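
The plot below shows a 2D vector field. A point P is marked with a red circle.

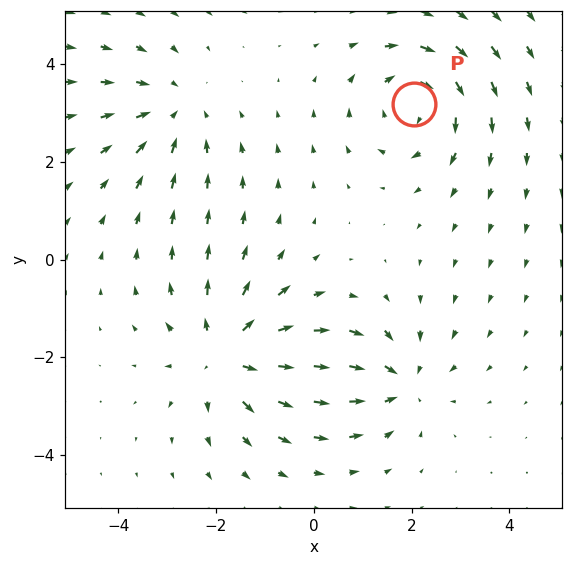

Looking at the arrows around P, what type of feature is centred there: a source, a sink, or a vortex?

vortex

At P (2.1, 3.2) the arrows circulate clockwise. Divergence ≈0, curl about -4 — near-zero divergence with nonzero curl is a vortex.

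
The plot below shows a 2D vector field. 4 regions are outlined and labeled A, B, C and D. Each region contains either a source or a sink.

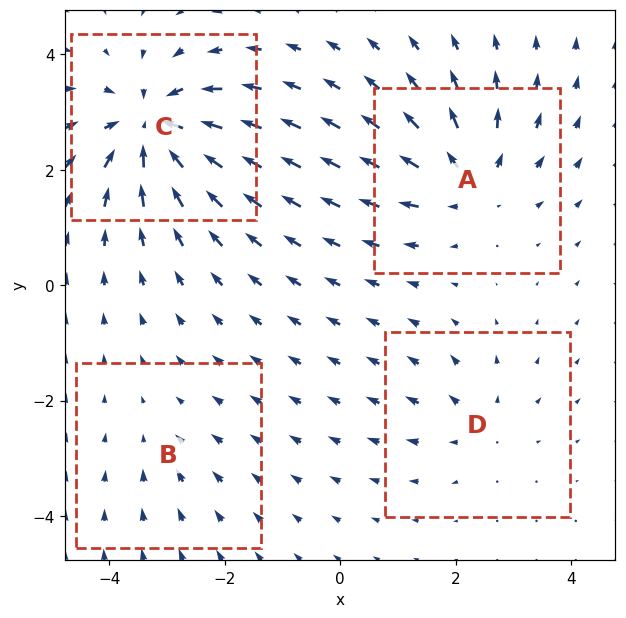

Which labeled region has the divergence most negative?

Divergence at each region's feature centre — A: about +6, B: about -2, C: about -8, D: about +3. Region C is most negative.

C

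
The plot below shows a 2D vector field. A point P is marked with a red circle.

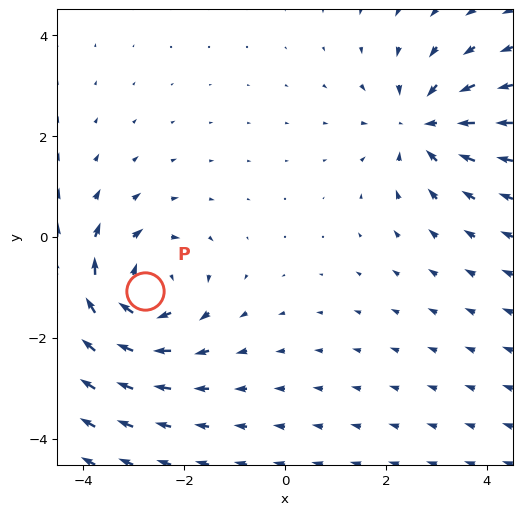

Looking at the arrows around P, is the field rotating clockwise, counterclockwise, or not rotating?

Near P at (-2.8, -1.1) the arrows circulate clockwise. The curl (z-component) there is about -4; negative curl means clockwise rotation.

clockwise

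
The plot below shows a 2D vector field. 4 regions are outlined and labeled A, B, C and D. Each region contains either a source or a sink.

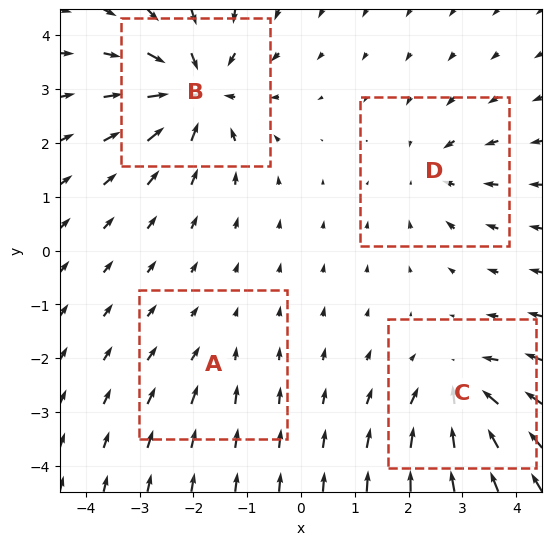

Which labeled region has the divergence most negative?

B

Divergence at each region's feature centre — A: about -2, B: about -7, C: about -6, D: about -4. Region B is most negative.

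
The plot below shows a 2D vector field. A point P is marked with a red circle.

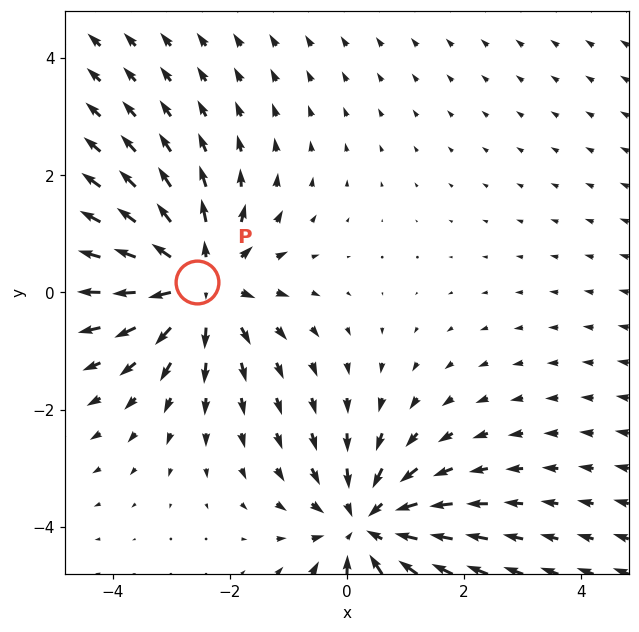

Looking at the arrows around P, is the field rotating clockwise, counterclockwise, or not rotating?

not rotating

Near P at (-2.6, 0.2) the arrows show no circulation. The curl there is ≈0.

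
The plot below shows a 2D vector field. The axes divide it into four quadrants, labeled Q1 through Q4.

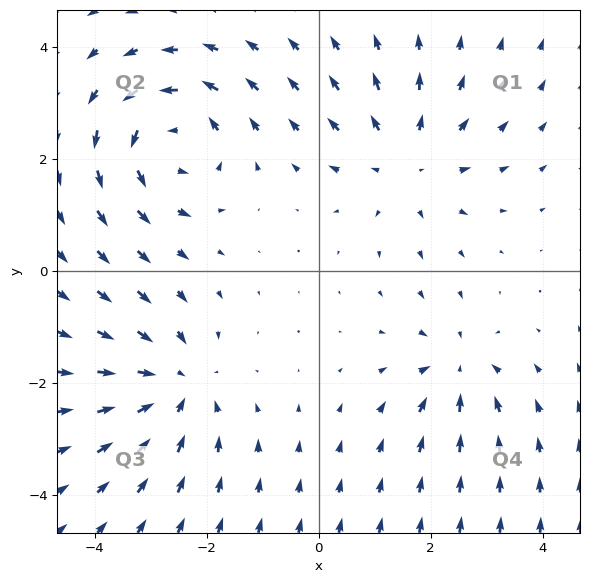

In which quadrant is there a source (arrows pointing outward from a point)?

Q1

The source sits at approximately (1.6, 2.0), which lies in quadrant Q1. The divergence there is about +4, positive as expected for a source.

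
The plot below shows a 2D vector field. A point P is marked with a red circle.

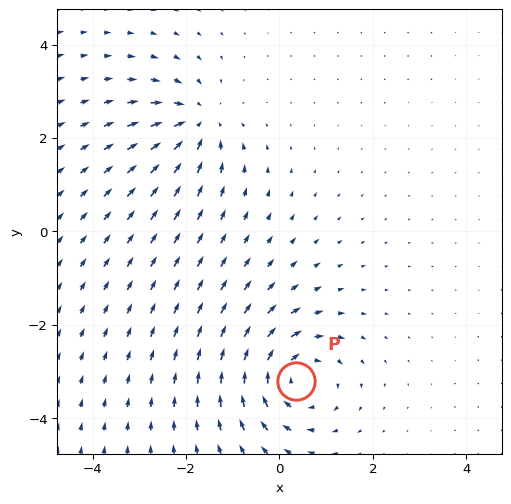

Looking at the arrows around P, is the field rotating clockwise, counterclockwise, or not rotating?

clockwise

Near P at (0.4, -3.2) the arrows circulate clockwise. The curl (z-component) there is about -5; negative curl means clockwise rotation.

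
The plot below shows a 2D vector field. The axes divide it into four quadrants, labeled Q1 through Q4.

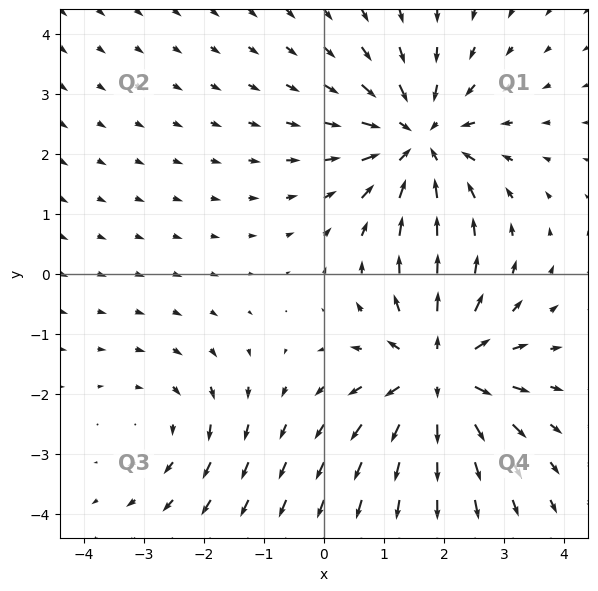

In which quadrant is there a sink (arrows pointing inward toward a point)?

Q1

The sink sits at approximately (1.6, 2.2), which lies in quadrant Q1. The divergence there is about -5, negative as expected for a sink.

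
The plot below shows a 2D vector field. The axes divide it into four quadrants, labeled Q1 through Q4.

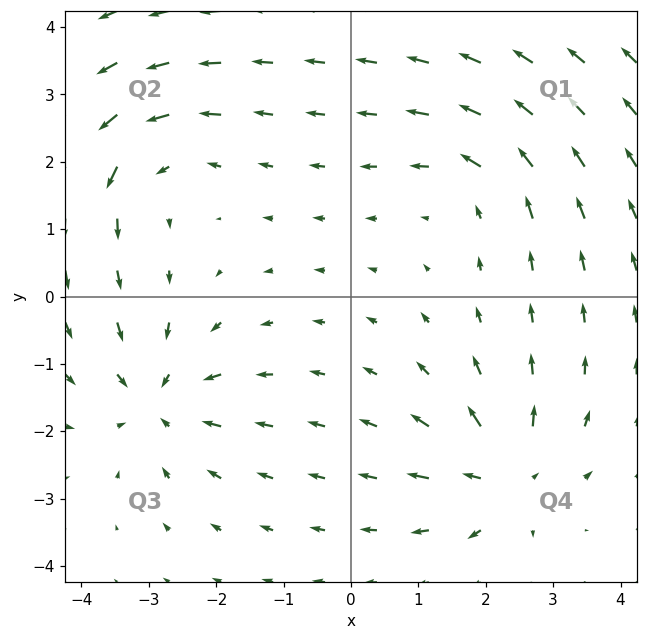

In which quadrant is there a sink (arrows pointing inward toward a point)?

Q3

The sink sits at approximately (-2.9, -1.5), which lies in quadrant Q3. The divergence there is about -5, negative as expected for a sink.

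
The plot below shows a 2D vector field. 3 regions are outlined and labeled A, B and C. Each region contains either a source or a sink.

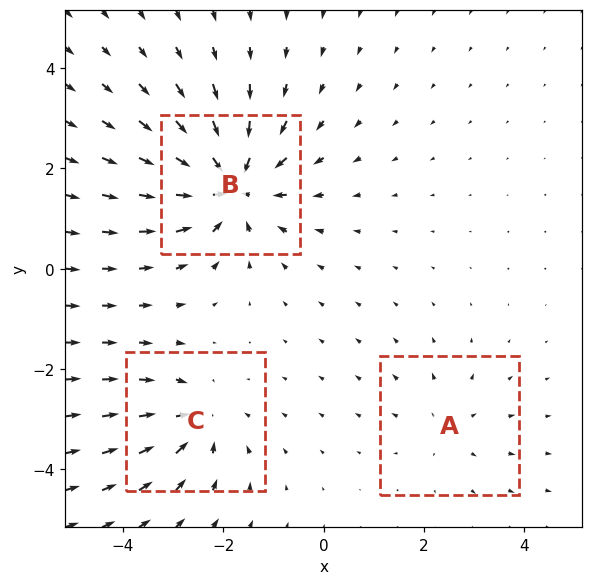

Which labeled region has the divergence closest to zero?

Divergence at each region's feature centre — A: about +2, B: about -6, C: about -3. Region A is closest to zero.

A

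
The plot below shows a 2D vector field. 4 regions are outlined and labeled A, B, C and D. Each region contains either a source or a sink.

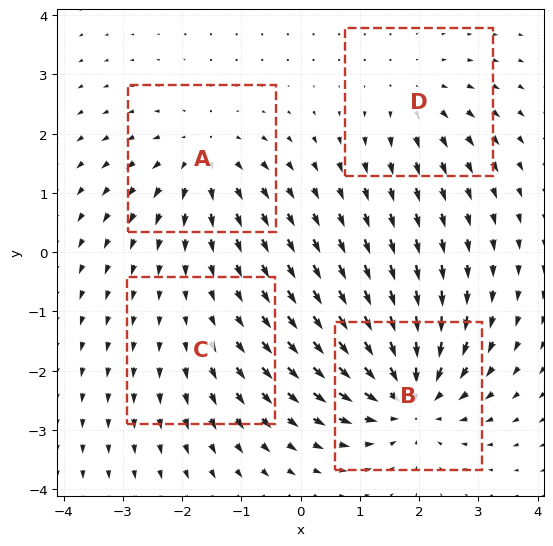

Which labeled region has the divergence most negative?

B

Divergence at each region's feature centre — A: about +5, B: about -7, C: about +2, D: about +4. Region B is most negative.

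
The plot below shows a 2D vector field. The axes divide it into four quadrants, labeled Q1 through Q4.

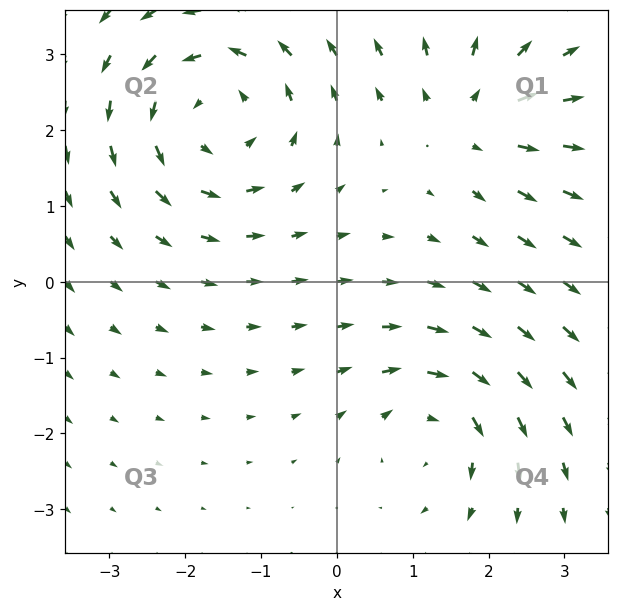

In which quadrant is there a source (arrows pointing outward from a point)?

Q1

The source sits at approximately (1.8, 2.2), which lies in quadrant Q1. The divergence there is about +3, positive as expected for a source.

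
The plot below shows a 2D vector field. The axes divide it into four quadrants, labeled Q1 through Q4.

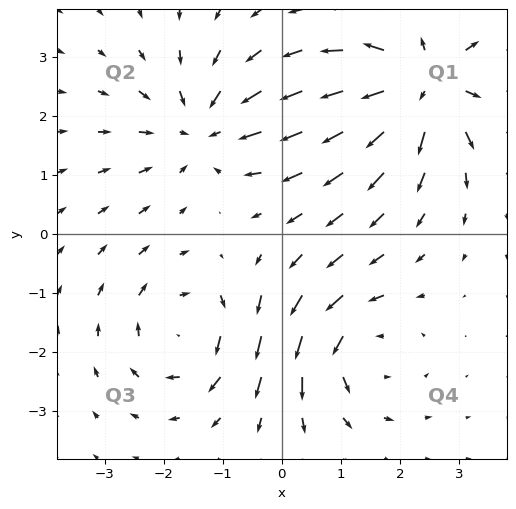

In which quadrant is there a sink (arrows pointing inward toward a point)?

Q2

The sink sits at approximately (-1.3, 1.8), which lies in quadrant Q2. The divergence there is about -4, negative as expected for a sink.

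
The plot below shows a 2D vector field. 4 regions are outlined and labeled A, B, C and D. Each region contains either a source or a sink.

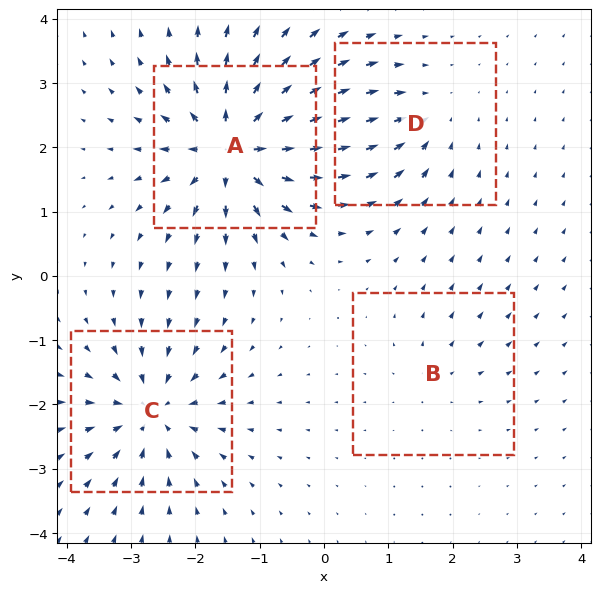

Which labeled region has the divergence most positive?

Divergence at each region's feature centre — A: about +9, B: about +2, C: about -6, D: about -4. Region A is most positive.

A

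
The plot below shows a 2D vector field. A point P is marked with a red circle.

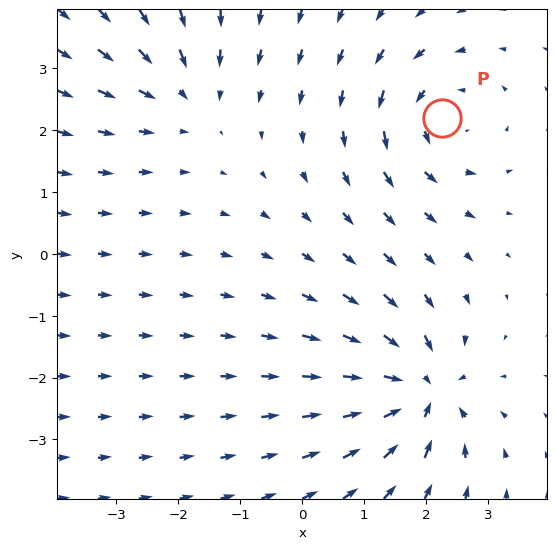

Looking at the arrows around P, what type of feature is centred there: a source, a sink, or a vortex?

vortex

At P (2.3, 2.2) the arrows circulate counterclockwise. Divergence ≈0, curl about +4 — near-zero divergence with nonzero curl is a vortex.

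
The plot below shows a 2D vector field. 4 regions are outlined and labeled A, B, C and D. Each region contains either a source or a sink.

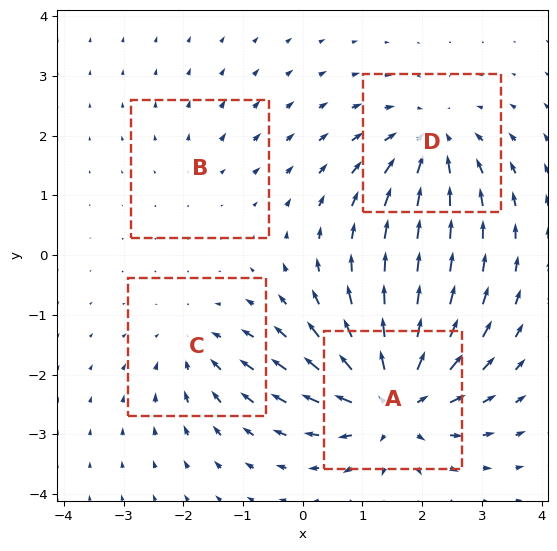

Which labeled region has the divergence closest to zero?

Divergence at each region's feature centre — A: about +8, B: about +2, C: about -4, D: about -5. Region B is closest to zero.

B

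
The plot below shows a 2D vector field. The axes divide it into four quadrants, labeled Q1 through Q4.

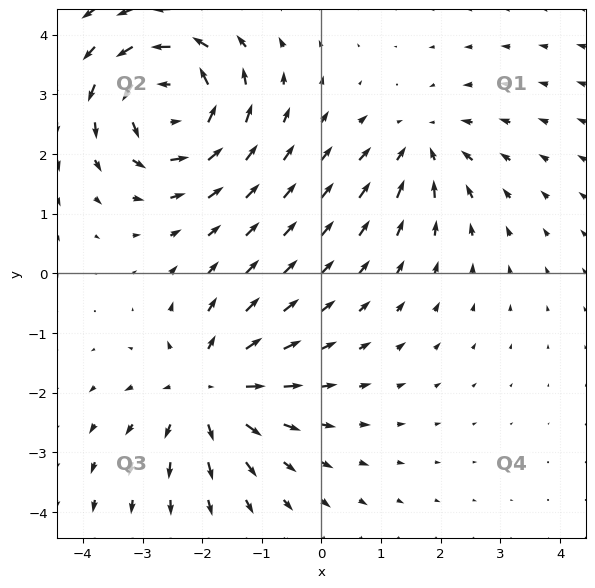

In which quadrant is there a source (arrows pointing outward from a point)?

Q3

The source sits at approximately (-1.9, -1.9), which lies in quadrant Q3. The divergence there is about +4, positive as expected for a source.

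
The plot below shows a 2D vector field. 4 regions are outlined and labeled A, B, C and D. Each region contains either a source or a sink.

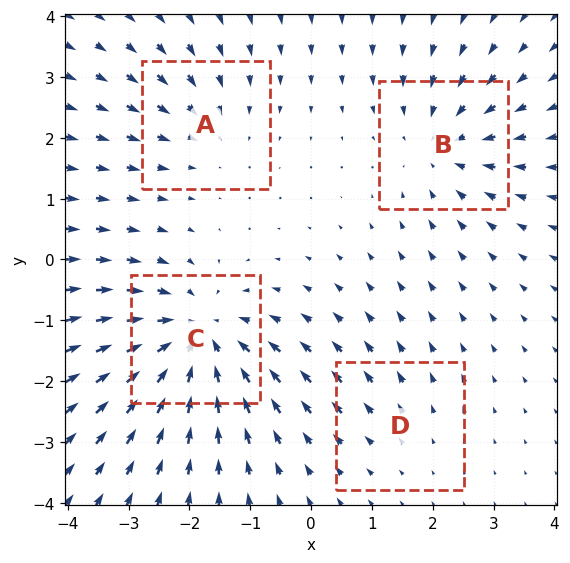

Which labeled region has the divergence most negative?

C

Divergence at each region's feature centre — A: about -3, B: about -4, C: about -7, D: about +2. Region C is most negative.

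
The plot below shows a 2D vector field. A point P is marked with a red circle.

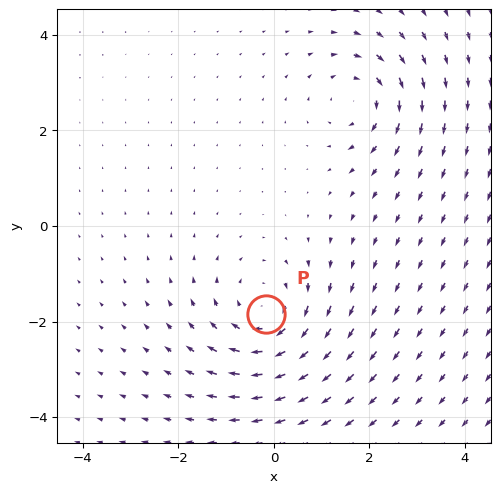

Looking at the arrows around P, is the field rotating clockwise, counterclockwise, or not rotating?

clockwise

Near P at (-0.2, -1.8) the arrows circulate clockwise. The curl (z-component) there is about -4; negative curl means clockwise rotation.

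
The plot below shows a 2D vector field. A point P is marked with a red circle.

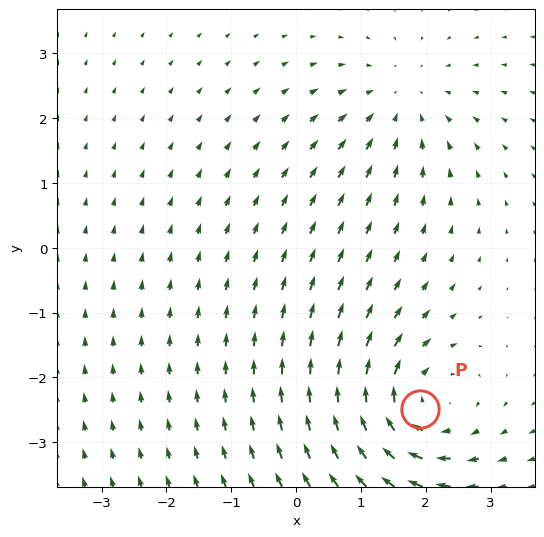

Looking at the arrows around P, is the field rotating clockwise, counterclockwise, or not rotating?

clockwise

Near P at (1.9, -2.5) the arrows circulate clockwise. The curl (z-component) there is about -4; negative curl means clockwise rotation.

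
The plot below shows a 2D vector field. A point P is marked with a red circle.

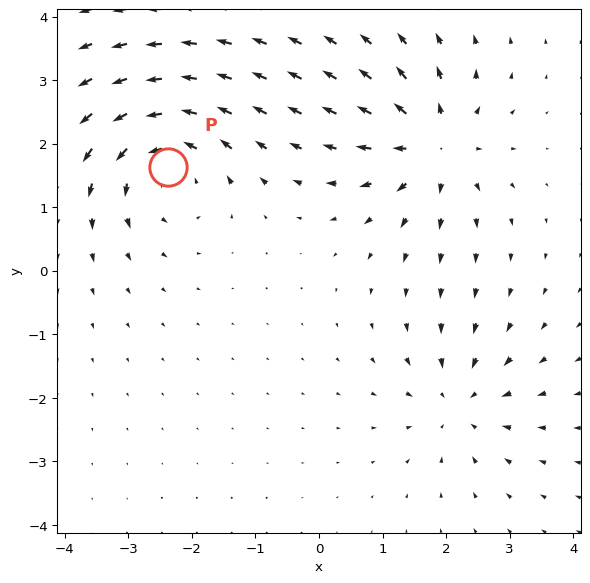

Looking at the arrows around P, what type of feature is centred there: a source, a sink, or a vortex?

At P (-2.4, 1.6) the arrows circulate counterclockwise. Divergence ≈0, curl about +5 — near-zero divergence with nonzero curl is a vortex.

vortex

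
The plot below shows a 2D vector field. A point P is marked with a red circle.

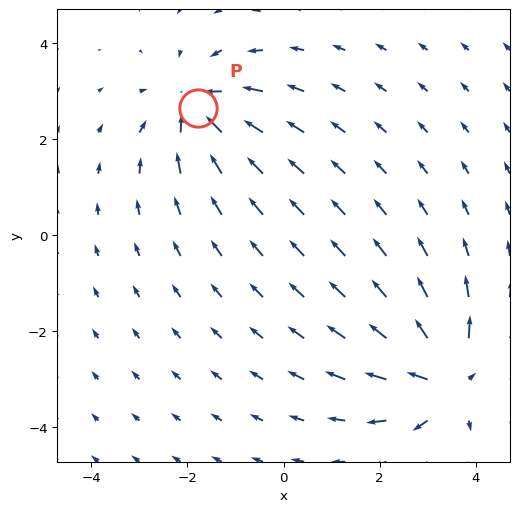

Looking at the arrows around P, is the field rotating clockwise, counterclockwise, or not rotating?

not rotating

Near P at (-1.8, 2.7) the arrows show no circulation. The curl there is ≈0.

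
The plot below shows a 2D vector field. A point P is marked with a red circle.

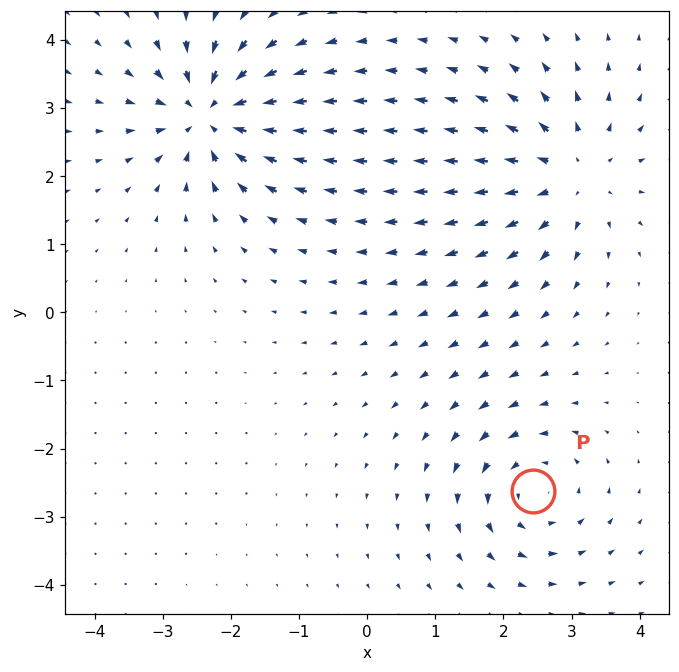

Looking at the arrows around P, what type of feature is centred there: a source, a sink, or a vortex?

vortex

At P (2.4, -2.6) the arrows circulate counterclockwise. Divergence ≈0, curl about +5 — near-zero divergence with nonzero curl is a vortex.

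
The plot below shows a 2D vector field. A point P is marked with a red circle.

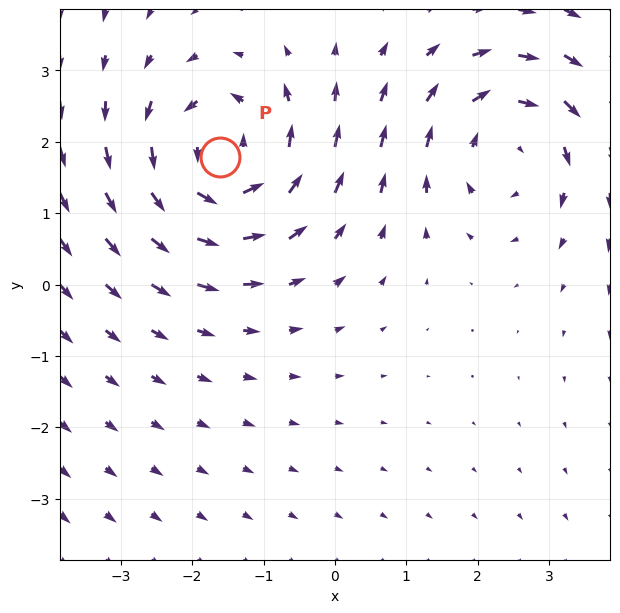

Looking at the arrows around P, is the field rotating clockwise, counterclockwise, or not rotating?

counterclockwise

Near P at (-1.6, 1.8) the arrows circulate counterclockwise. The curl (z-component) there is about +5; positive curl means counterclockwise rotation.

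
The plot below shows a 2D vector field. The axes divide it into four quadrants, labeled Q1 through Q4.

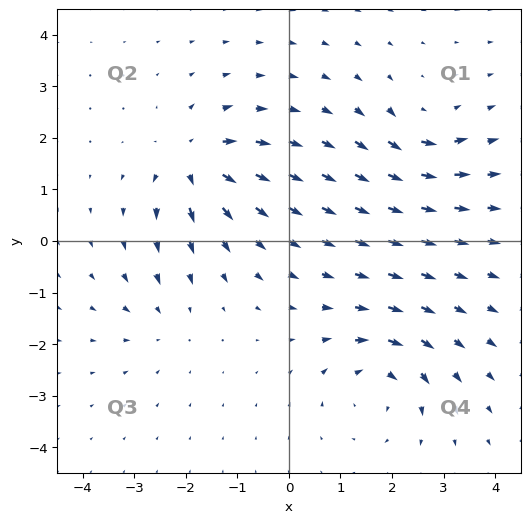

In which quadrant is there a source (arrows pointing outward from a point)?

Q2

The source sits at approximately (-1.8, 1.5), which lies in quadrant Q2. The divergence there is about +6, positive as expected for a source.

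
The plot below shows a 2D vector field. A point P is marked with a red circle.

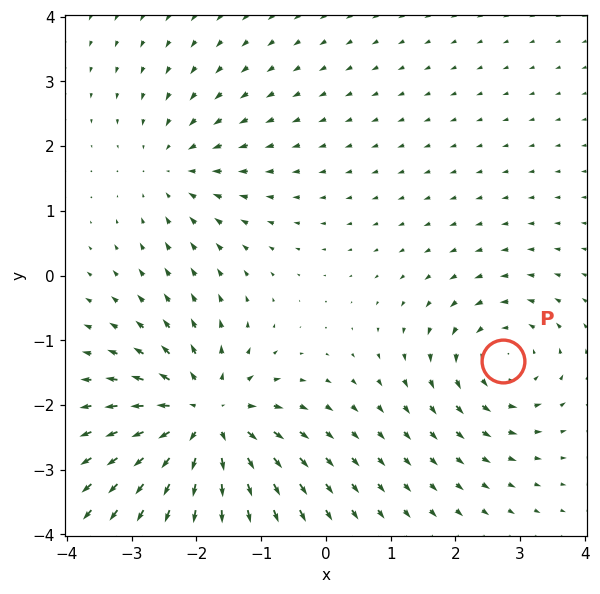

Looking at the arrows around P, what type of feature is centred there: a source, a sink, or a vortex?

At P (2.7, -1.3) the arrows circulate counterclockwise. Divergence ≈0, curl about +4 — near-zero divergence with nonzero curl is a vortex.

vortex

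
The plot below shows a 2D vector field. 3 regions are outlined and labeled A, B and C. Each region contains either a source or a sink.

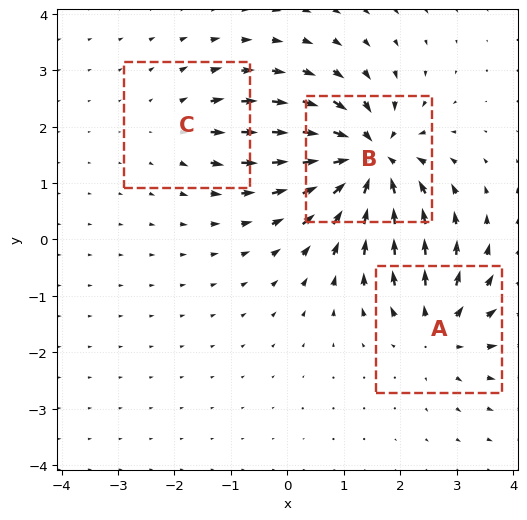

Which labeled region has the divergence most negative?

Divergence at each region's feature centre — A: about +4, B: about -6, C: about +2. Region B is most negative.

B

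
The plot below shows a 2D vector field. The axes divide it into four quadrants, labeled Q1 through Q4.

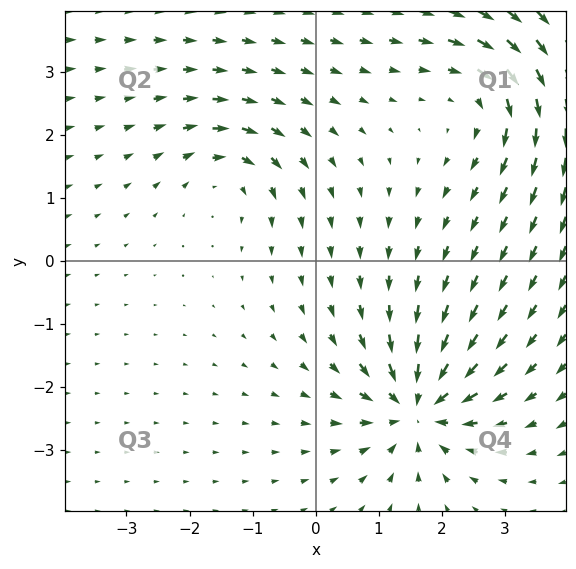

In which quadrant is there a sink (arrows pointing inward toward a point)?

The sink sits at approximately (1.6, -2.3), which lies in quadrant Q4. The divergence there is about -6, negative as expected for a sink.

Q4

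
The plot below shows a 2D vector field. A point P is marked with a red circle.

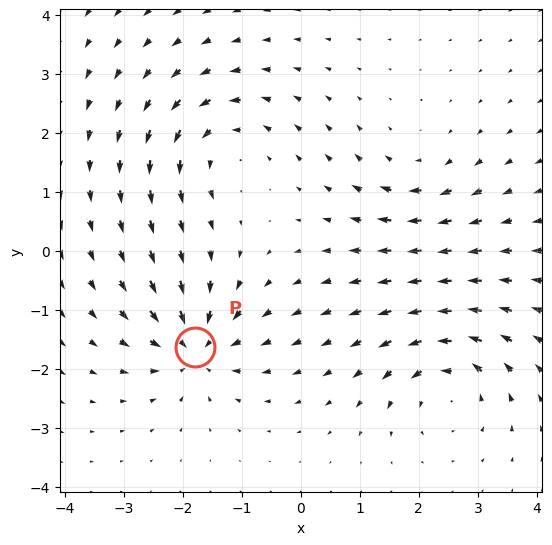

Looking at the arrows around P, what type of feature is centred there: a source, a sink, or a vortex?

At P (-1.8, -1.6) the arrows converge inward. Divergence about -7, curl ≈0 — negative divergence with near-zero curl is a sink.

sink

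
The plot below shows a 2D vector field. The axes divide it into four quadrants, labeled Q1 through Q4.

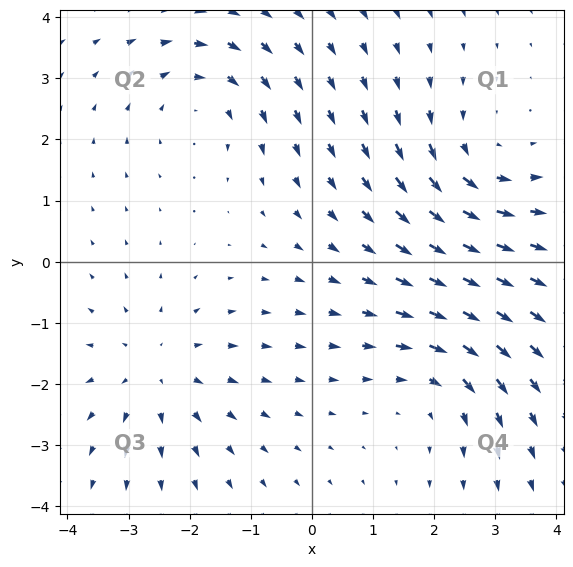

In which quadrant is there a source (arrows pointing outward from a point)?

The source sits at approximately (-2.6, -1.8), which lies in quadrant Q3. The divergence there is about +3, positive as expected for a source.

Q3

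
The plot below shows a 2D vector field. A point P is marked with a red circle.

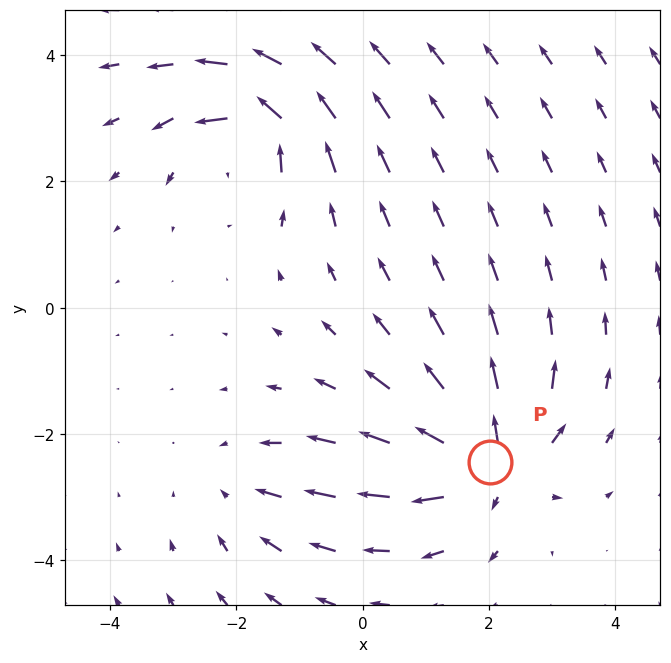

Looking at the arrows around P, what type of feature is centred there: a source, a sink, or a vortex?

source

At P (2.0, -2.4) the arrows spread outward. Divergence about +6, curl ≈0 — positive divergence with near-zero curl is a source.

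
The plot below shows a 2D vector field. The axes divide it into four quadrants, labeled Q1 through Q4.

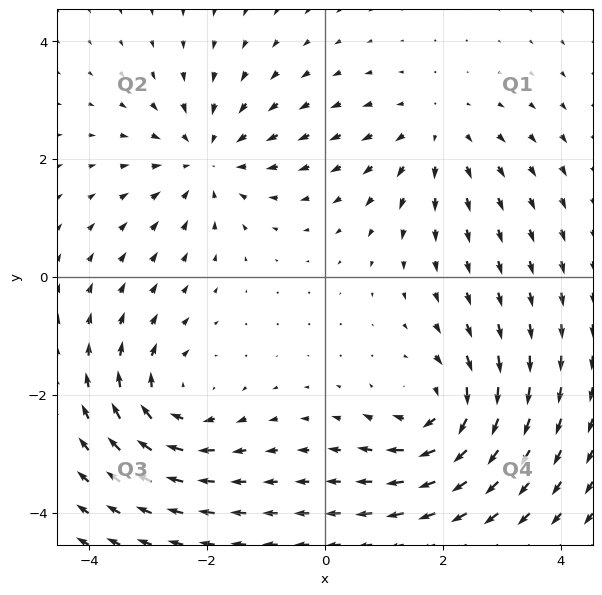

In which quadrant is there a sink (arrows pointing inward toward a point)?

The sink sits at approximately (-2.0, 2.0), which lies in quadrant Q2. The divergence there is about -3, negative as expected for a sink.

Q2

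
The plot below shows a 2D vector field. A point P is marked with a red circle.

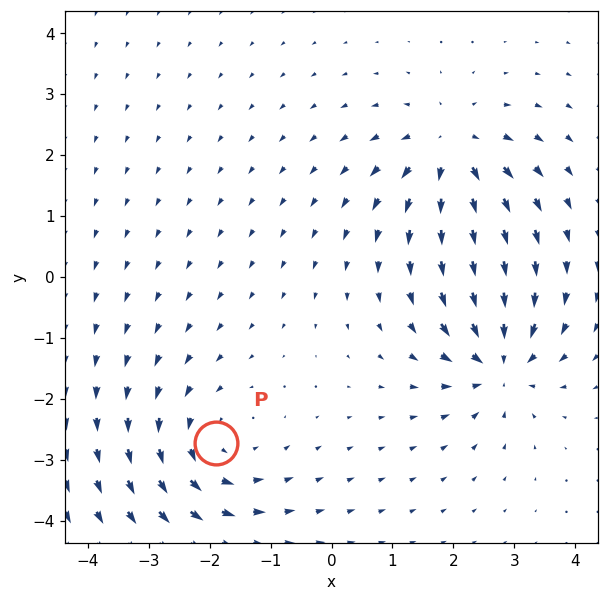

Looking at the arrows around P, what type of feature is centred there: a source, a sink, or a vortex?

vortex

At P (-1.9, -2.7) the arrows circulate counterclockwise. Divergence ≈0, curl about +3 — near-zero divergence with nonzero curl is a vortex.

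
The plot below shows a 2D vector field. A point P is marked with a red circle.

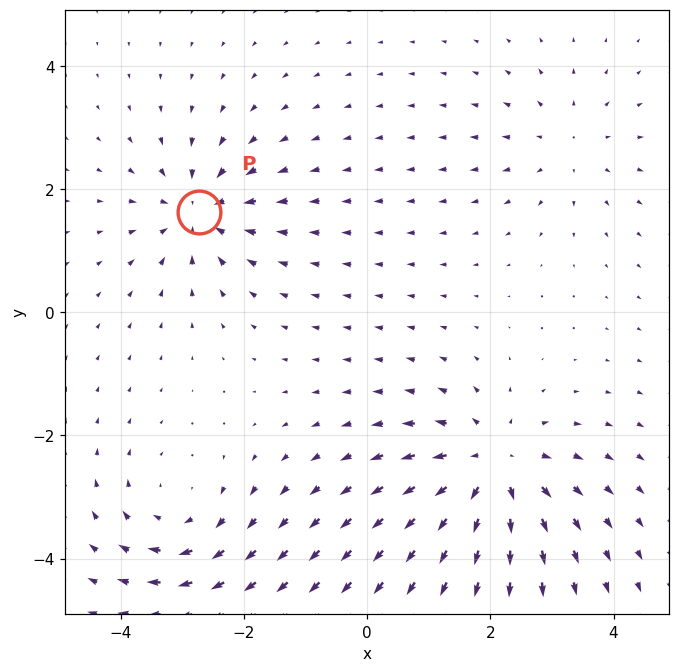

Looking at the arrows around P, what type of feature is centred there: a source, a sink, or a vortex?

At P (-2.7, 1.6) the arrows converge inward. Divergence about -5, curl ≈0 — negative divergence with near-zero curl is a sink.

sink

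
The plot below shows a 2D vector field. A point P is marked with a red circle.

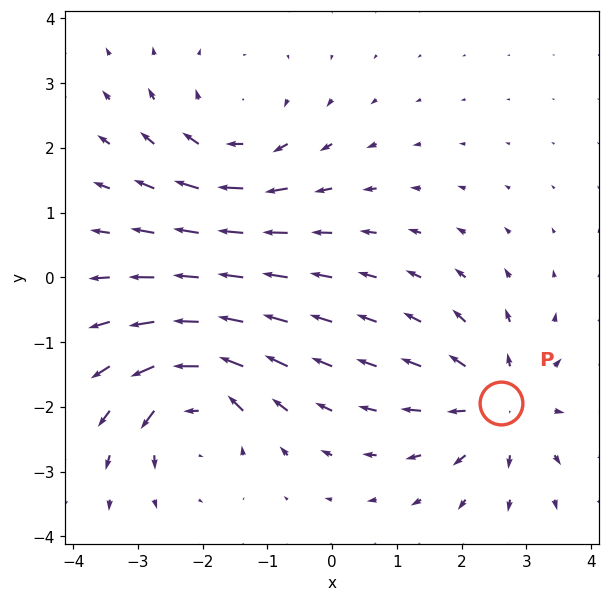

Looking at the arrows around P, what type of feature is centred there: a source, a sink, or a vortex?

source

At P (2.6, -1.9) the arrows spread outward. Divergence about +5, curl ≈0 — positive divergence with near-zero curl is a source.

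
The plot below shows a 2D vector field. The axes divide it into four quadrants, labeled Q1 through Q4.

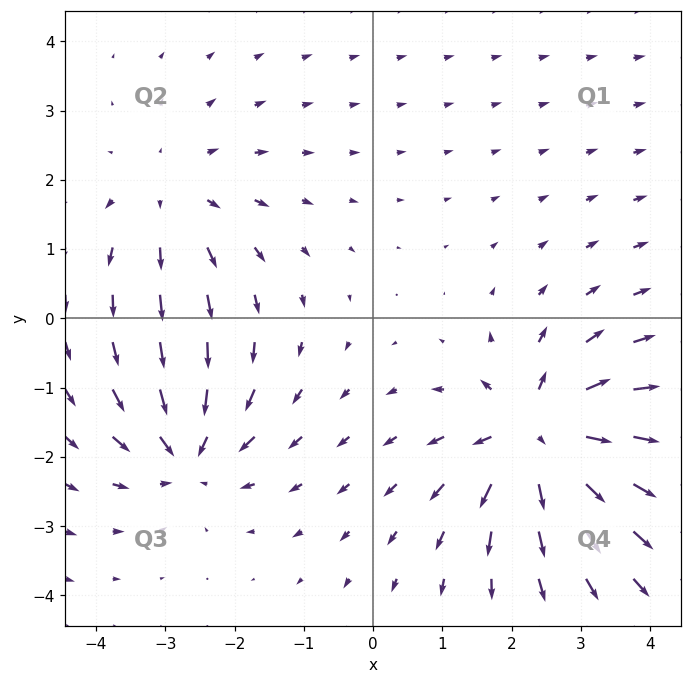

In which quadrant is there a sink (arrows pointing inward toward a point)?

Q3

The sink sits at approximately (-2.7, -1.9), which lies in quadrant Q3. The divergence there is about -5, negative as expected for a sink.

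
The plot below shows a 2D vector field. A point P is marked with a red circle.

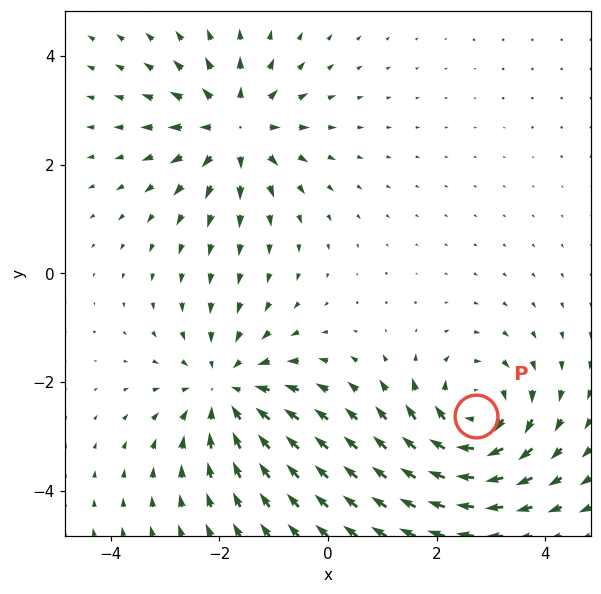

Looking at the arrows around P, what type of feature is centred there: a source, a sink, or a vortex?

At P (2.7, -2.6) the arrows circulate clockwise. Divergence ≈0, curl about -5 — near-zero divergence with nonzero curl is a vortex.

vortex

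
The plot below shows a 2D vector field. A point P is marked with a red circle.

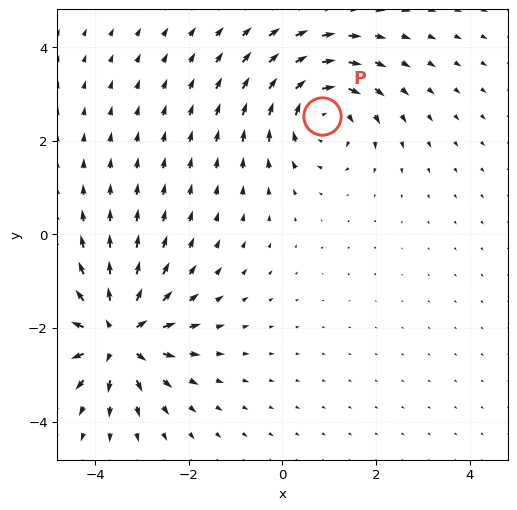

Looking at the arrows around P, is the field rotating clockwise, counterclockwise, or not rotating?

Near P at (0.8, 2.5) the arrows circulate clockwise. The curl (z-component) there is about -4; negative curl means clockwise rotation.

clockwise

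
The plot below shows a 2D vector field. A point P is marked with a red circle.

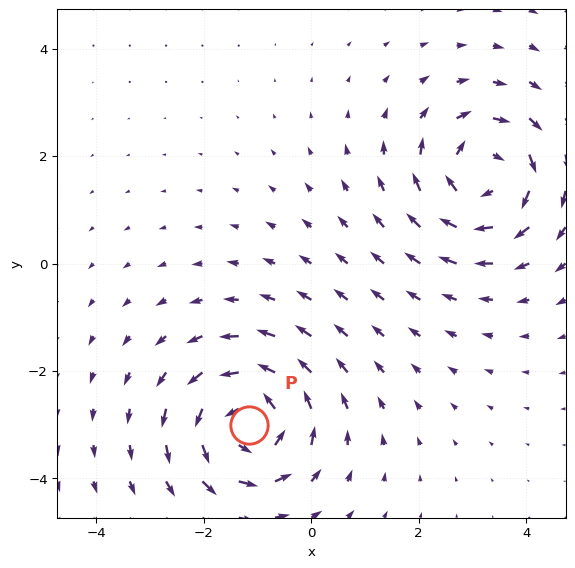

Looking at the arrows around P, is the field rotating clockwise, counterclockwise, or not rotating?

counterclockwise

Near P at (-1.2, -3.0) the arrows circulate counterclockwise. The curl (z-component) there is about +6; positive curl means counterclockwise rotation.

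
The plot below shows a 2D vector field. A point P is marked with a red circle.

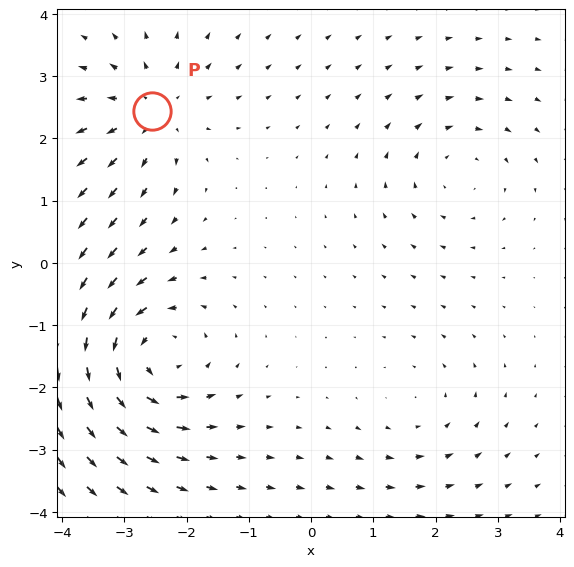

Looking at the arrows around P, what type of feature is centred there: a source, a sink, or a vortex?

At P (-2.6, 2.4) the arrows spread outward. Divergence about +4, curl ≈0 — positive divergence with near-zero curl is a source.

source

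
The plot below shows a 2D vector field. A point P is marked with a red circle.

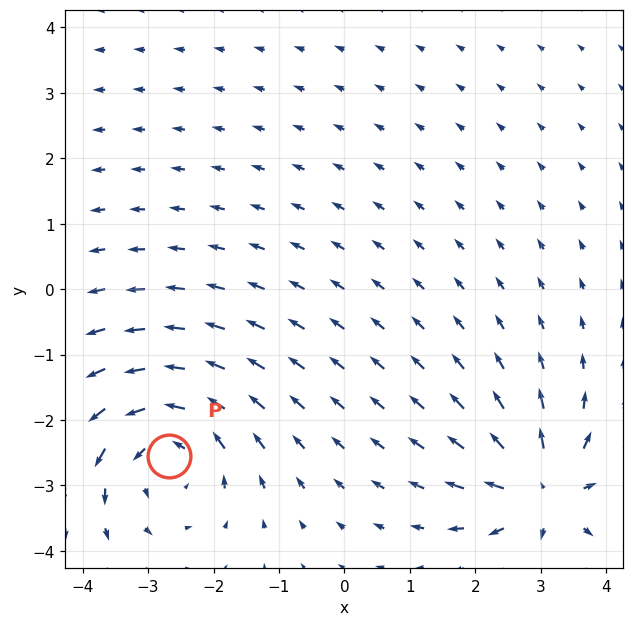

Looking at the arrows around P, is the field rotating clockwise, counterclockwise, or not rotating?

counterclockwise

Near P at (-2.7, -2.5) the arrows circulate counterclockwise. The curl (z-component) there is about +5; positive curl means counterclockwise rotation.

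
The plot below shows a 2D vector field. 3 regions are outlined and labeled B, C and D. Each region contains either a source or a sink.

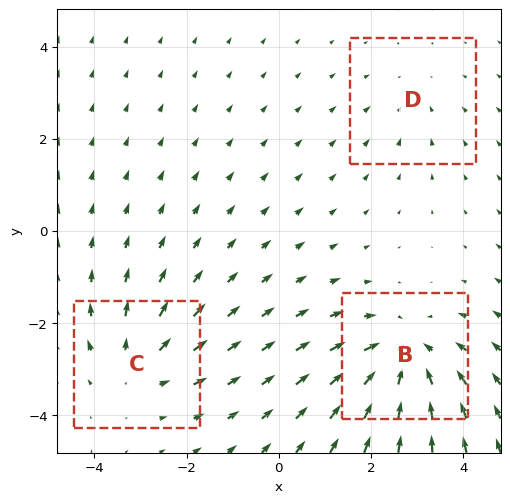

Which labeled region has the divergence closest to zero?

Divergence at each region's feature centre — B: about -4, C: about +3, D: about -2. Region D is closest to zero.

D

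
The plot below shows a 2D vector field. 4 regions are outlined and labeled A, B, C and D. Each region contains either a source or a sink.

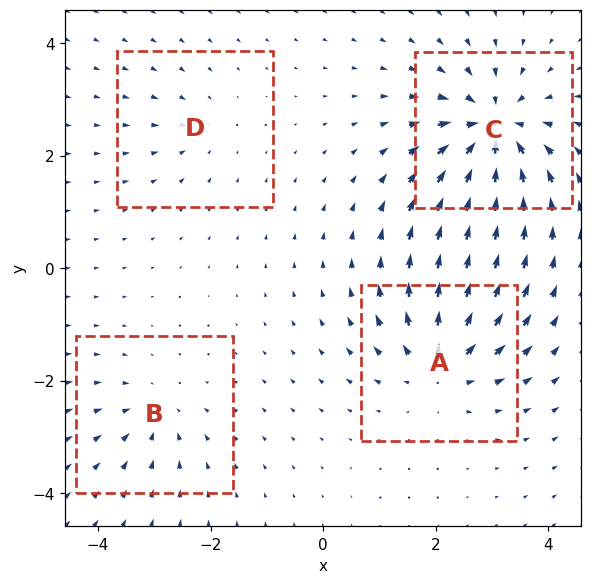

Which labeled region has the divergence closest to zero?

D

Divergence at each region's feature centre — A: about +6, B: about -4, C: about -8, D: about -3. Region D is closest to zero.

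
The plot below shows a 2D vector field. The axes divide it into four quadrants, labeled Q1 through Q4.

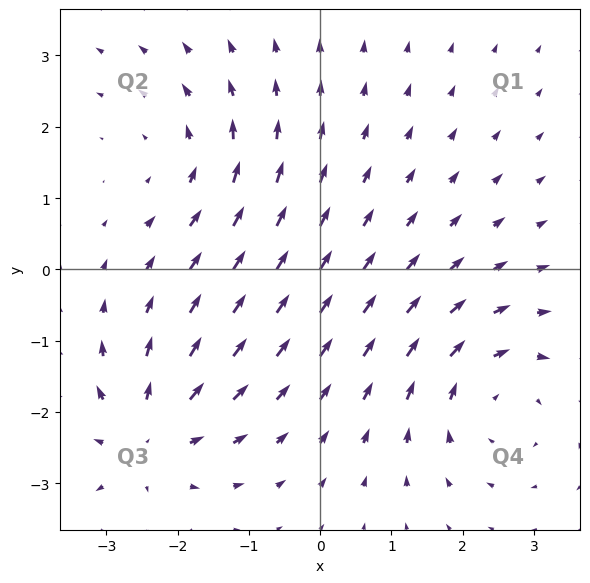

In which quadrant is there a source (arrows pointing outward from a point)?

Q3

The source sits at approximately (-2.5, -2.4), which lies in quadrant Q3. The divergence there is about +5, positive as expected for a source.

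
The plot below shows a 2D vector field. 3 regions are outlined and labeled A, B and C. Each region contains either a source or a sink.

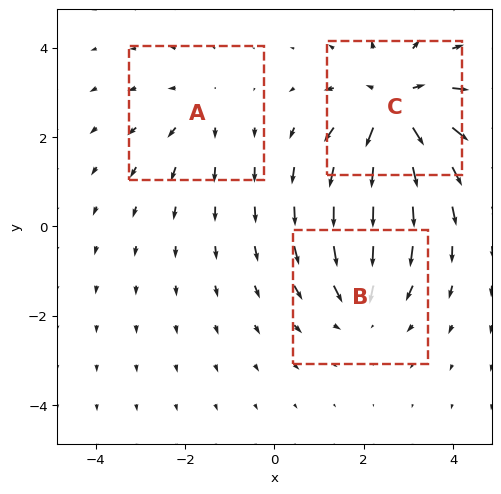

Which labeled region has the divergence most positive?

Divergence at each region's feature centre — A: about +2, B: about -3, C: about +5. Region C is most positive.

C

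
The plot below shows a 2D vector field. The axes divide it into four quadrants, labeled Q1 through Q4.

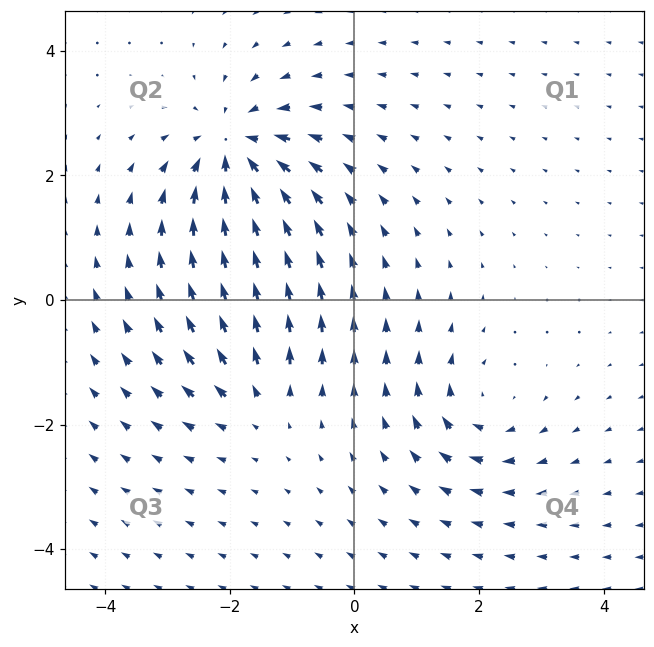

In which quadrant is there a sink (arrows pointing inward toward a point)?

The sink sits at approximately (-1.9, 2.4), which lies in quadrant Q2. The divergence there is about -6, negative as expected for a sink.

Q2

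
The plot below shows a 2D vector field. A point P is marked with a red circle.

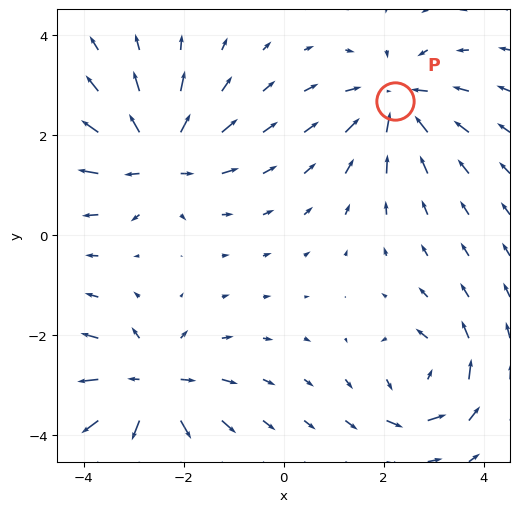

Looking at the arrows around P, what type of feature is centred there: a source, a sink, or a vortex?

At P (2.2, 2.7) the arrows converge inward. Divergence about -5, curl ≈0 — negative divergence with near-zero curl is a sink.

sink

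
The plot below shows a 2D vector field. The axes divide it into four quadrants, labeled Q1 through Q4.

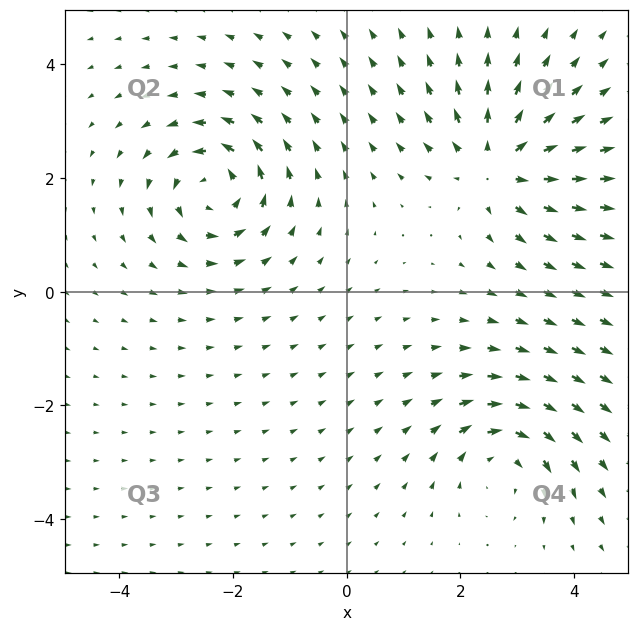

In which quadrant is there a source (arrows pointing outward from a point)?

Q1

The source sits at approximately (2.7, 2.2), which lies in quadrant Q1. The divergence there is about +4, positive as expected for a source.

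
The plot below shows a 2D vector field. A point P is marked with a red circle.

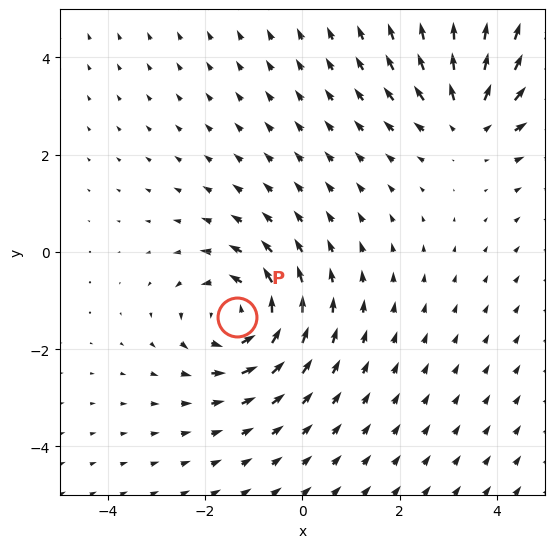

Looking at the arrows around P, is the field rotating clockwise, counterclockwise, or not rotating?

counterclockwise

Near P at (-1.3, -1.3) the arrows circulate counterclockwise. The curl (z-component) there is about +4; positive curl means counterclockwise rotation.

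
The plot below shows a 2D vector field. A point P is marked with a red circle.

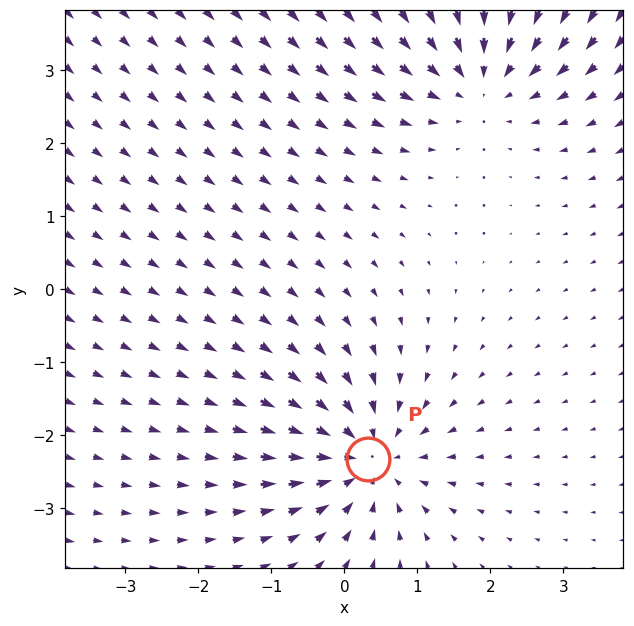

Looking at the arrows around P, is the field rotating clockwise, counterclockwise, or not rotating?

not rotating

Near P at (0.3, -2.3) the arrows show no circulation. The curl there is ≈0.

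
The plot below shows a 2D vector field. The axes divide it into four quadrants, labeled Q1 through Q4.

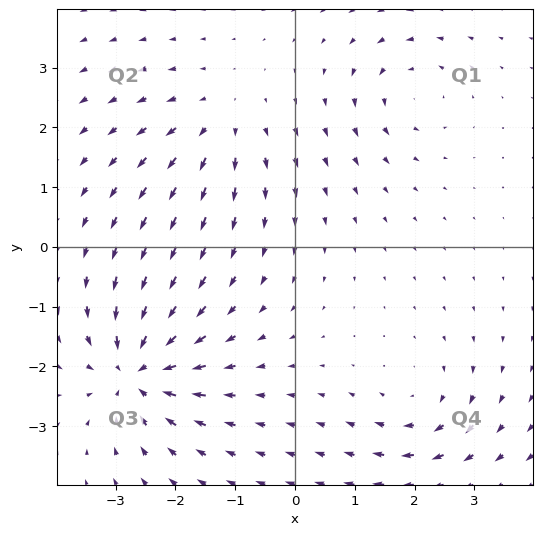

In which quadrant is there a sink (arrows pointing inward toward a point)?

Q3

The sink sits at approximately (-2.6, -2.1), which lies in quadrant Q3. The divergence there is about -7, negative as expected for a sink.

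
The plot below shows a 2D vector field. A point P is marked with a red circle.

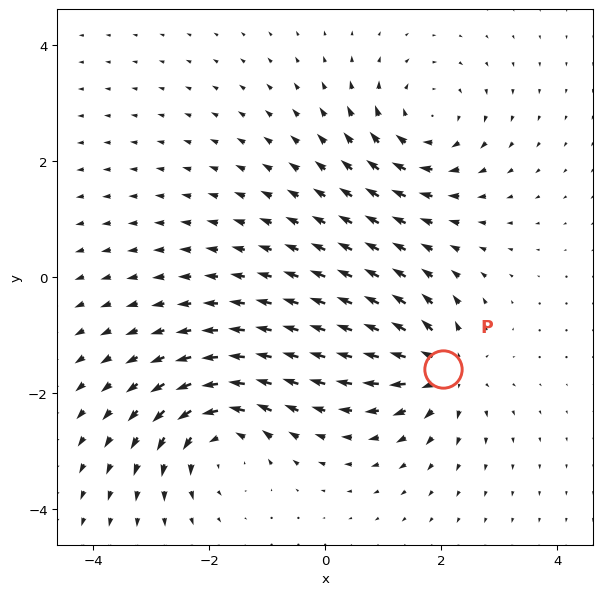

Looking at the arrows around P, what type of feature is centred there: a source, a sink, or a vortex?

source

At P (2.0, -1.6) the arrows spread outward. Divergence about +6, curl ≈0 — positive divergence with near-zero curl is a source.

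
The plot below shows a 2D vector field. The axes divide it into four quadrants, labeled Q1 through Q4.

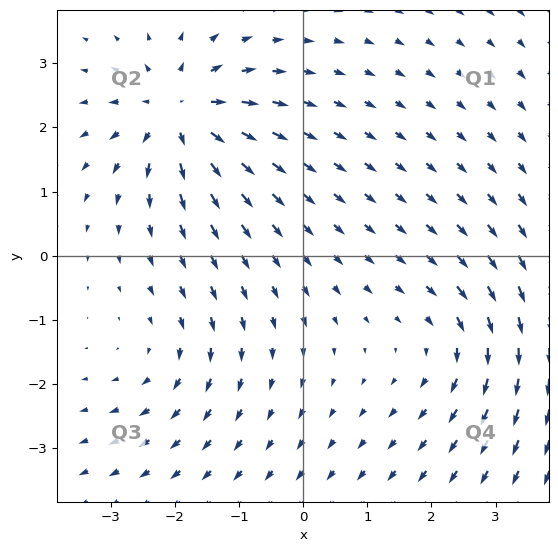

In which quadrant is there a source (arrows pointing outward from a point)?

Q2

The source sits at approximately (-1.9, 2.2), which lies in quadrant Q2. The divergence there is about +6, positive as expected for a source.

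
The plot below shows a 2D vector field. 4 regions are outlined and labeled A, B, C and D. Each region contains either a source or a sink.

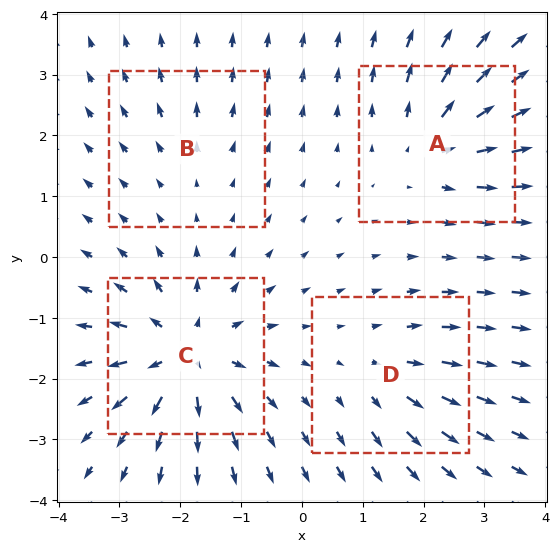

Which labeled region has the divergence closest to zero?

Divergence at each region's feature centre — A: about +5, B: about +2, C: about +8, D: about +4. Region B is closest to zero.

B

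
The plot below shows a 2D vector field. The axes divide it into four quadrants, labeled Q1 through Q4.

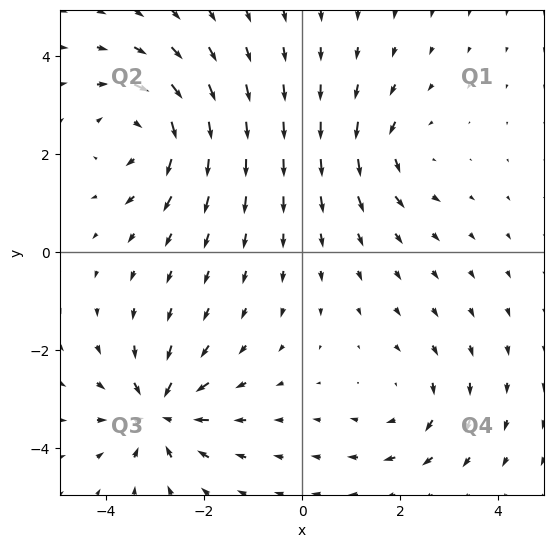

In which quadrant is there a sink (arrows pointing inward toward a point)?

Q3

The sink sits at approximately (-2.9, -3.3), which lies in quadrant Q3. The divergence there is about -5, negative as expected for a sink.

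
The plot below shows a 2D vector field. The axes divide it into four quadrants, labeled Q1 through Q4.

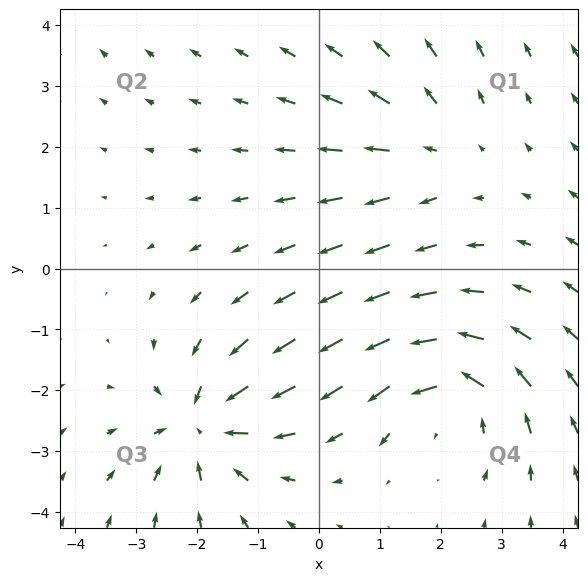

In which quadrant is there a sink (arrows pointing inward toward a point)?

The sink sits at approximately (-1.9, -2.6), which lies in quadrant Q3. The divergence there is about -4, negative as expected for a sink.

Q3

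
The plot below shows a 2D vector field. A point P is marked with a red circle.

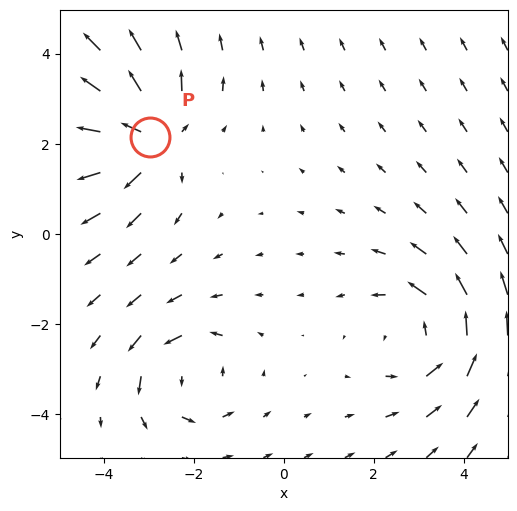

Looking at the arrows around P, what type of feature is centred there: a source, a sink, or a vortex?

At P (-3.0, 2.1) the arrows spread outward. Divergence about +5, curl ≈0 — positive divergence with near-zero curl is a source.

source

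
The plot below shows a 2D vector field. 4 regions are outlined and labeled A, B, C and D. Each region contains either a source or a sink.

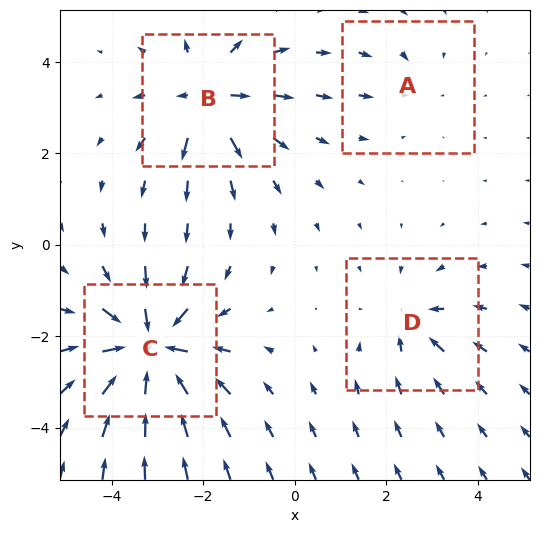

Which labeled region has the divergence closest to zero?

A

Divergence at each region's feature centre — A: about -2, B: about +6, C: about -9, D: about -4. Region A is closest to zero.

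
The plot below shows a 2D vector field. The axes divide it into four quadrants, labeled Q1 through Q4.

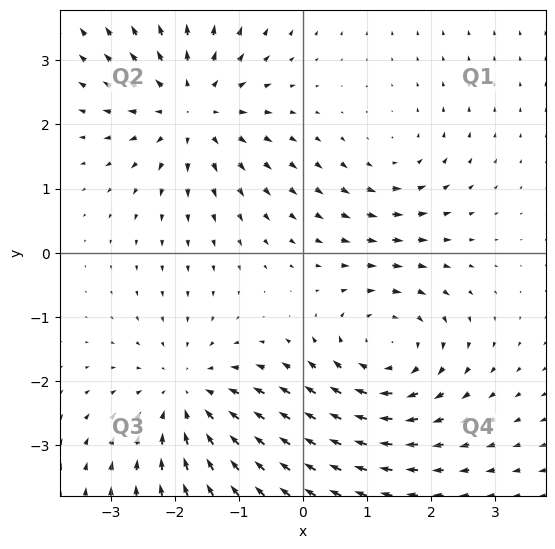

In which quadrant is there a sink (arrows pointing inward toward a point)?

Q3

The sink sits at approximately (-1.8, -2.2), which lies in quadrant Q3. The divergence there is about -4, negative as expected for a sink.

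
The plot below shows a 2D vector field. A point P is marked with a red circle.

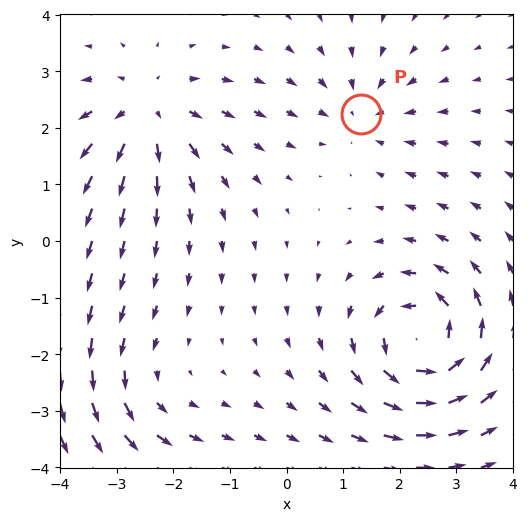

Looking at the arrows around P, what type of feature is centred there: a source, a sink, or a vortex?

At P (1.3, 2.2) the arrows converge inward. Divergence about -3, curl ≈0 — negative divergence with near-zero curl is a sink.

sink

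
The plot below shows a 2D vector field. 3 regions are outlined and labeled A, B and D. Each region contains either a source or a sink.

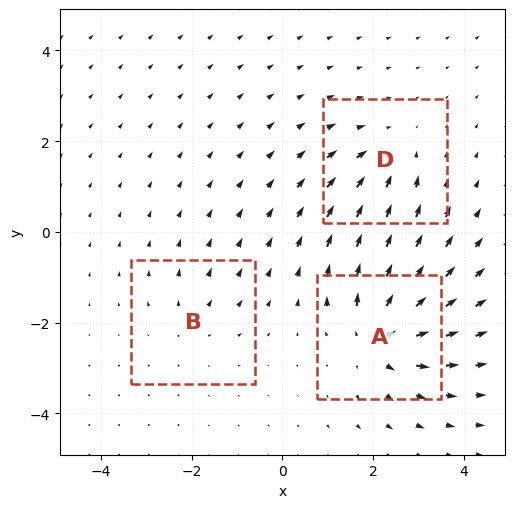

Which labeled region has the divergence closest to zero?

Divergence at each region's feature centre — A: about +5, B: about +2, D: about -3. Region B is closest to zero.

B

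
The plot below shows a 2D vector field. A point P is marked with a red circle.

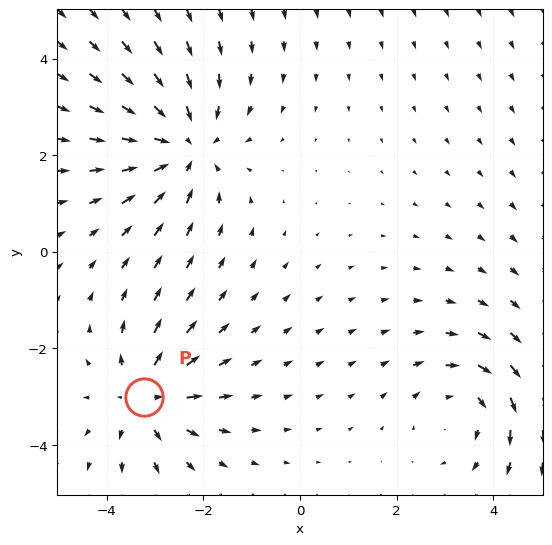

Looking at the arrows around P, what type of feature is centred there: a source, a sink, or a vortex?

At P (-3.2, -3.0) the arrows spread outward. Divergence about +4, curl ≈0 — positive divergence with near-zero curl is a source.

source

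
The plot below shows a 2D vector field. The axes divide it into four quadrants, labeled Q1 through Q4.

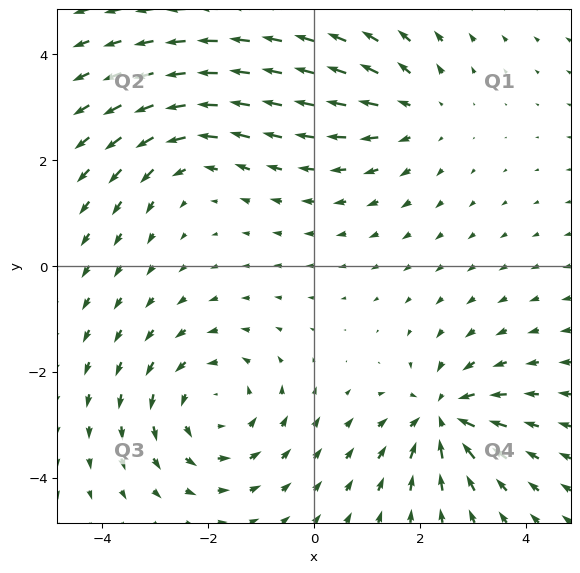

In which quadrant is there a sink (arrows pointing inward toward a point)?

The sink sits at approximately (2.4, -2.9), which lies in quadrant Q4. The divergence there is about -6, negative as expected for a sink.

Q4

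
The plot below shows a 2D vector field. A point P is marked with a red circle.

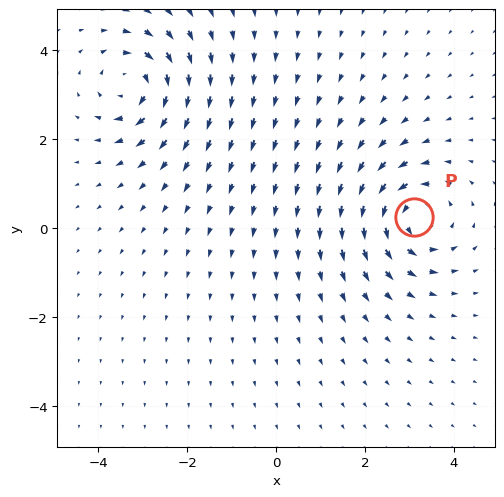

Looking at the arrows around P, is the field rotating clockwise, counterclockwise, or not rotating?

Near P at (3.1, 0.2) the arrows circulate counterclockwise. The curl (z-component) there is about +4; positive curl means counterclockwise rotation.

counterclockwise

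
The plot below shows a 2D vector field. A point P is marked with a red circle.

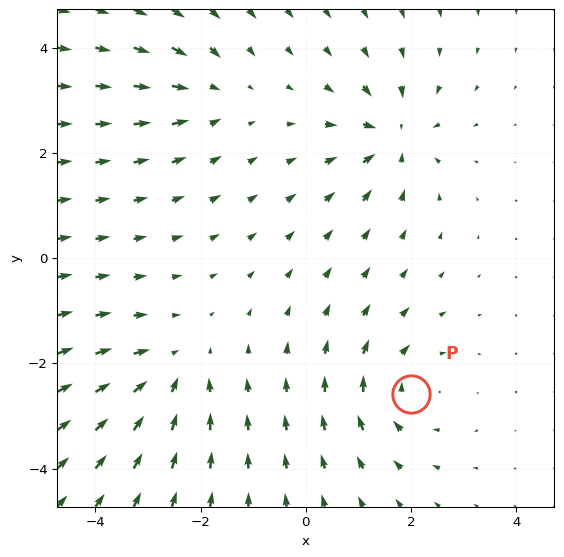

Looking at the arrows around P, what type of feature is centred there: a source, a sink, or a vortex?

At P (2.0, -2.6) the arrows circulate clockwise. Divergence ≈0, curl about -4 — near-zero divergence with nonzero curl is a vortex.

vortex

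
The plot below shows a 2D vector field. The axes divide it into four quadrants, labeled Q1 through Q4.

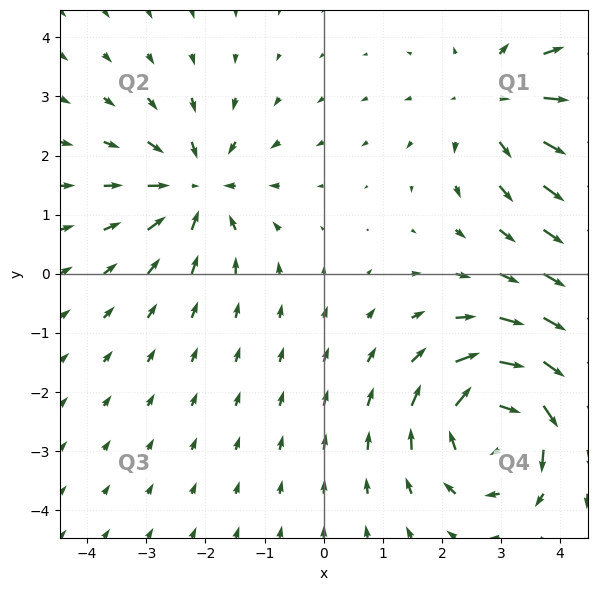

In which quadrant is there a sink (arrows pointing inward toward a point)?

Q2

The sink sits at approximately (-2.1, 1.4), which lies in quadrant Q2. The divergence there is about -3, negative as expected for a sink.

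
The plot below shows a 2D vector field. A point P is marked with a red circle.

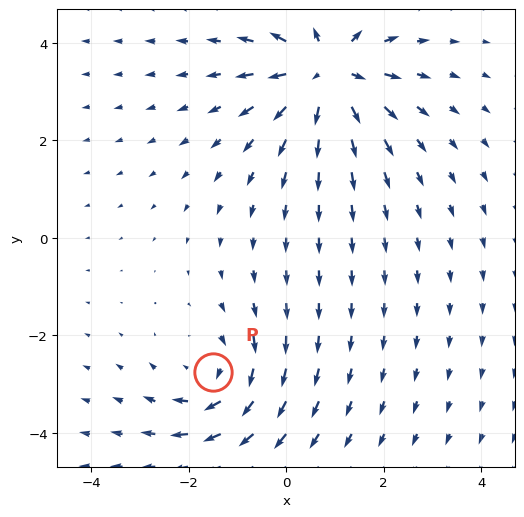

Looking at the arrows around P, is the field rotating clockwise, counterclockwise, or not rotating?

clockwise

Near P at (-1.5, -2.8) the arrows circulate clockwise. The curl (z-component) there is about -3; negative curl means clockwise rotation.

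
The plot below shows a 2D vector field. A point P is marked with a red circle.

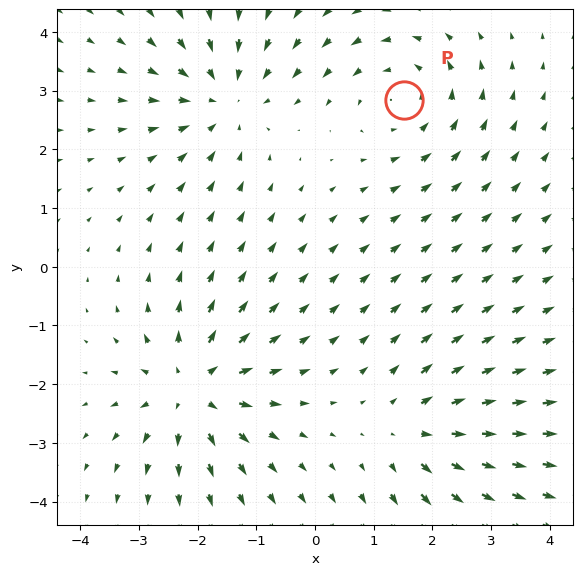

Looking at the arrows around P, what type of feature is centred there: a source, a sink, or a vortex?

At P (1.5, 2.8) the arrows circulate counterclockwise. Divergence ≈0, curl about +3 — near-zero divergence with nonzero curl is a vortex.

vortex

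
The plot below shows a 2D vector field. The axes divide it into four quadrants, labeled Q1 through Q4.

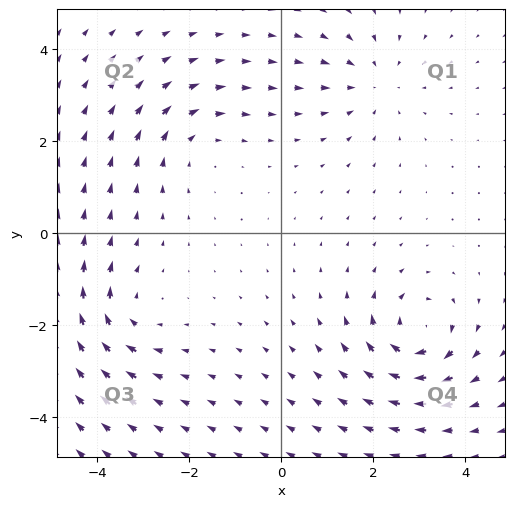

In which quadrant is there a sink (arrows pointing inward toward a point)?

The sink sits at approximately (2.0, 3.3), which lies in quadrant Q1. The divergence there is about -3, negative as expected for a sink.

Q1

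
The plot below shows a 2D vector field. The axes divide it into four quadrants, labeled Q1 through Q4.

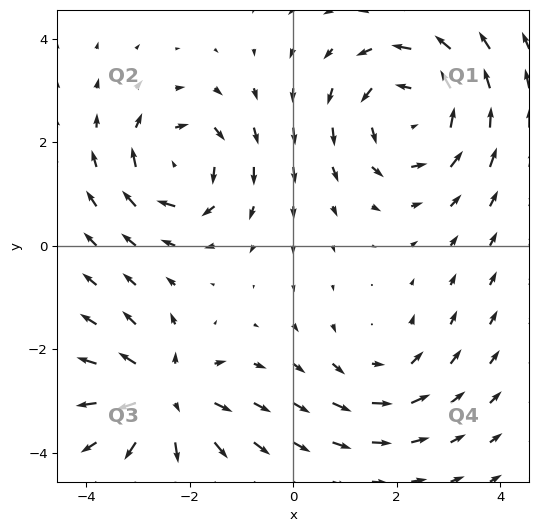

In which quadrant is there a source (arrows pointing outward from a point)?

Q3

The source sits at approximately (-2.5, -2.9), which lies in quadrant Q3. The divergence there is about +4, positive as expected for a source.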